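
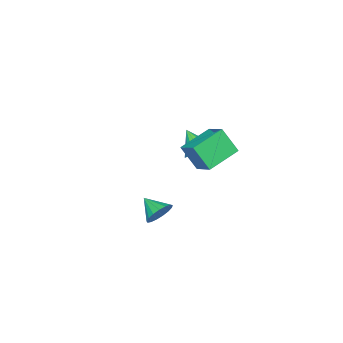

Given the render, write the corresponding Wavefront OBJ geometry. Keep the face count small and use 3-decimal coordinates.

v 3.225 0.736 -0.402
v 3.566 1.002 0.186
v 3.095 -0.256 0.122
v 3.23 1.077 0.244
v 2.892 1.073 0.153
v 2.631 0.992 -0.064
v 2.505 0.853 -0.359
v 2.545 0.687 -0.663
v 2.74 0.532 -0.908
v 3.046 0.424 -1.037
v 3.393 0.387 -1.021
v 3.702 0.431 -0.863
v 3.901 0.544 -0.599
v 3.945 0.702 -0.29
v 3.824 0.867 -0.007
v -2.794 -1.107 1.197
v -2.418 -0.081 1.804
v -2.99 -0.297 -0.051
v -2.614 0.729 0.557
v -1.066 -1.449 0.703
v -0.69 -0.423 1.311
v -1.262 -0.639 -0.544
v -0.886 0.387 0.063
v -2.866 -1.668 -0.632
v -2.393 -1.211 -0.142
v -3.014 -2.612 0.392
v -2.828 -1.069 -0.074
v -3.274 -1.117 -0.183
v -3.591 -1.34 -0.434
v -3.678 -1.668 -0.749
v -3.507 -1.995 -1.026
v -3.132 -2.219 -1.178
v -2.673 -2.268 -1.157
v -2.275 -2.127 -0.969
v -2.065 -1.84 -0.674
v -2.109 -1.499 -0.366
f 2 1 4
f 2 4 3
f 4 1 5
f 4 5 3
f 5 1 6
f 5 6 3
f 6 1 7
f 6 7 3
f 7 1 8
f 7 8 3
f 8 1 9
f 8 9 3
f 9 1 10
f 9 10 3
f 10 1 11
f 10 11 3
f 11 1 12
f 11 12 3
f 12 1 13
f 12 13 3
f 13 1 14
f 13 14 3
f 14 1 15
f 14 15 3
f 15 1 2
f 15 2 3
f 17 19 16
f 20 17 16
f 16 19 18
f 18 20 16
f 17 23 19
f 21 17 20
f 21 23 17
f 19 23 18
f 22 20 18
f 18 23 22
f 22 21 20
f 23 21 22
f 25 24 27
f 25 27 26
f 27 24 28
f 27 28 26
f 28 24 29
f 28 29 26
f 29 24 30
f 29 30 26
f 30 24 31
f 30 31 26
f 31 24 32
f 31 32 26
f 32 24 33
f 32 33 26
f 33 24 34
f 33 34 26
f 34 24 35
f 34 35 26
f 35 24 36
f 35 36 26
f 36 24 25
f 36 25 26



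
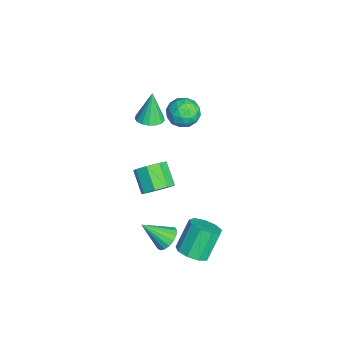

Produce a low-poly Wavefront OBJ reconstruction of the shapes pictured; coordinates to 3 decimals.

v 1.053 -1.369 -0.786
v 1.54 -2.155 -0.526
v 0.374 -2.556 0.445
v -0.113 -1.771 0.186
v 1.694 -1.575 -0.101
v 0.528 -1.977 0.87
v 1.473 -0.875 -0.077
v 0.306 -1.277 0.894
v 1.006 -0.464 -0.468
v -0.161 -0.866 0.503
v 0.566 -0.584 -1.045
v -0.6 -0.985 -0.074
v 0.412 -1.163 -1.47
v -0.754 -1.565 -0.499
v 0.634 -1.863 -1.494
v -0.533 -2.265 -0.523
v 1.101 -2.274 -1.103
v -0.066 -2.676 -0.132
v 3.755 -1.036 -2.357
v 4.544 -1.198 -2.439
v 3.605 -2.384 -1.143
v 4.532 -0.938 -2.152
v 4.342 -0.7 -1.912
v 4.017 -0.54 -1.773
v 3.633 -0.493 -1.769
v 3.276 -0.57 -1.899
v 3.029 -0.755 -2.134
v 2.948 -1.003 -2.42
v 3.052 -1.26 -2.692
v 3.317 -1.465 -2.887
v 3.682 -1.572 -2.96
v 4.064 -1.556 -2.896
v 4.375 -1.421 -2.708
v -1.623 -1.697 2.987
v -0.881 -1.377 3.121
v -2.037 -1.523 4.853
v -1.105 -1.064 3.043
v -1.448 -0.897 2.951
v -1.831 -0.912 2.868
v -2.166 -1.108 2.812
v -2.378 -1.438 2.795
v -2.416 -1.828 2.823
v -2.273 -2.187 2.888
v -1.981 -2.435 2.976
v -1.607 -2.513 3.066
v -1.237 -2.404 3.138
v -0.955 -2.133 3.175
v -0.827 -1.762 3.169
v 3.834 0.326 -3.724
v 4.708 0.614 -3.419
v 3.901 1.382 -1.831
v 3.026 1.094 -2.136
v 4.43 1.088 -3.79
v 3.623 1.857 -2.202
v 3.872 1.206 -4.13
v 3.065 1.974 -2.542
v 3.297 0.912 -4.28
v 2.49 1.68 -2.692
v 2.972 0.343 -4.17
v 2.165 1.112 -2.582
v 3.051 -0.233 -3.851
v 2.244 0.536 -2.263
v 3.496 -0.548 -3.473
v 2.689 0.22 -1.885
v 4.098 -0.454 -3.212
v 3.291 0.314 -1.624
v 4.577 0.004 -3.191
v 3.77 0.773 -1.603
v -4.099 0.876 1.182
v -3.491 1.149 1.982
v -3.429 -0.669 1.198
v -2.821 -0.396 1.998
v -3.849 -0.49 2.133
v -4.263 0.464 2.123
v -2.657 0.016 1.057
v -3.071 0.97 1.047
v -2.6 0.616 1.905
v -3.337 0.304 2.57
v -3.583 0.176 0.61
v -4.32 -0.136 1.275
v -3.854 1.148 1.581
v -3.066 -0.668 1.599
v -3.67 -0.723 1.679
v -3.313 -0.563 2.149
v -4.308 0.746 1.664
v -3.951 0.906 2.134
v -4.161 -0.057 2.223
v -2.969 -0.426 1.046
v -2.612 -0.266 1.516
v -3.607 1.043 1.031
v -3.25 1.203 1.501
v -2.759 0.537 0.957
v -2.973 0.995 2.005
v -2.579 0.087 2.015
v -2.482 0.329 1.461
v -2.726 0.891 1.456
v -3.406 0.811 2.397
v -3.012 -0.097 2.406
v -3.616 -0.152 2.486
v -3.86 0.409 2.48
v -2.882 0.499 2.351
v -3.908 0.577 0.774
v -3.514 -0.331 0.783
v -3.06 0.071 0.7
v -3.304 0.632 0.694
v -4.341 0.393 1.165
v -3.947 -0.515 1.175
v -4.194 -0.411 1.724
v -4.438 0.151 1.719
v -4.038 -0.019 0.829
f 2 1 5
f 2 5 3
f 3 5 6
f 3 6 4
f 5 1 7
f 5 7 6
f 6 7 8
f 6 8 4
f 7 1 9
f 7 9 8
f 8 9 10
f 8 10 4
f 9 1 11
f 9 11 10
f 10 11 12
f 10 12 4
f 11 1 13
f 11 13 12
f 12 13 14
f 12 14 4
f 13 1 15
f 13 15 14
f 14 15 16
f 14 16 4
f 15 1 17
f 15 17 16
f 16 17 18
f 16 18 4
f 17 1 2
f 17 2 18
f 18 2 3
f 18 3 4
f 20 19 22
f 20 22 21
f 22 19 23
f 22 23 21
f 23 19 24
f 23 24 21
f 24 19 25
f 24 25 21
f 25 19 26
f 25 26 21
f 26 19 27
f 26 27 21
f 27 19 28
f 27 28 21
f 28 19 29
f 28 29 21
f 29 19 30
f 29 30 21
f 30 19 31
f 30 31 21
f 31 19 32
f 31 32 21
f 32 19 33
f 32 33 21
f 33 19 20
f 33 20 21
f 35 34 37
f 35 37 36
f 37 34 38
f 37 38 36
f 38 34 39
f 38 39 36
f 39 34 40
f 39 40 36
f 40 34 41
f 40 41 36
f 41 34 42
f 41 42 36
f 42 34 43
f 42 43 36
f 43 34 44
f 43 44 36
f 44 34 45
f 44 45 36
f 45 34 46
f 45 46 36
f 46 34 47
f 46 47 36
f 47 34 48
f 47 48 36
f 48 34 35
f 48 35 36
f 50 49 53
f 50 53 51
f 51 53 54
f 51 54 52
f 53 49 55
f 53 55 54
f 54 55 56
f 54 56 52
f 55 49 57
f 55 57 56
f 56 57 58
f 56 58 52
f 57 49 59
f 57 59 58
f 58 59 60
f 58 60 52
f 59 49 61
f 59 61 60
f 60 61 62
f 60 62 52
f 61 49 63
f 61 63 62
f 62 63 64
f 62 64 52
f 63 49 65
f 63 65 64
f 64 65 66
f 64 66 52
f 65 49 67
f 65 67 66
f 66 67 68
f 66 68 52
f 67 49 50
f 67 50 68
f 68 50 51
f 68 51 52
f 69 106 85
f 106 80 109
f 85 109 74
f 106 109 85
f 69 85 81
f 85 74 86
f 81 86 70
f 85 86 81
f 69 81 90
f 81 70 91
f 90 91 76
f 81 91 90
f 69 90 102
f 90 76 105
f 102 105 79
f 90 105 102
f 69 102 106
f 102 79 110
f 106 110 80
f 102 110 106
f 70 86 97
f 86 74 100
f 97 100 78
f 86 100 97
f 74 109 87
f 109 80 108
f 87 108 73
f 109 108 87
f 80 110 107
f 110 79 103
f 107 103 71
f 110 103 107
f 79 105 104
f 105 76 92
f 104 92 75
f 105 92 104
f 76 91 96
f 91 70 93
f 96 93 77
f 91 93 96
f 72 98 84
f 98 78 99
f 84 99 73
f 98 99 84
f 72 84 82
f 84 73 83
f 82 83 71
f 84 83 82
f 72 82 89
f 82 71 88
f 89 88 75
f 82 88 89
f 72 89 94
f 89 75 95
f 94 95 77
f 89 95 94
f 72 94 98
f 94 77 101
f 98 101 78
f 94 101 98
f 73 99 87
f 99 78 100
f 87 100 74
f 99 100 87
f 71 83 107
f 83 73 108
f 107 108 80
f 83 108 107
f 75 88 104
f 88 71 103
f 104 103 79
f 88 103 104
f 77 95 96
f 95 75 92
f 96 92 76
f 95 92 96
f 78 101 97
f 101 77 93
f 97 93 70
f 101 93 97



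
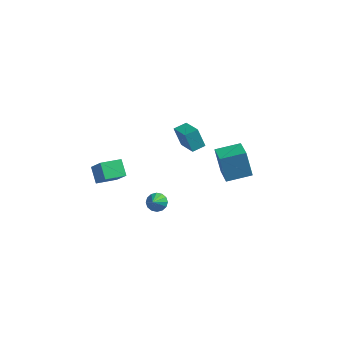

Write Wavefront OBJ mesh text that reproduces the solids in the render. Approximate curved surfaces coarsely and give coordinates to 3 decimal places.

v 2.804 2.075 -1.507
v 2.28 2.451 0.023
v 2.067 3.353 -2.073
v 1.543 3.729 -0.543
v 4.077 2.911 -1.277
v 3.553 3.287 0.253
v 3.34 4.189 -1.843
v 2.816 4.565 -0.313
v 1.412 0.393 2.412
v 0.9 0.586 3.513
v 0.41 1.359 1.777
v -0.103 1.552 2.878
v 1.923 1.008 2.542
v 1.41 1.201 3.643
v 0.92 1.974 1.907
v 0.408 2.167 3.008
v 0.502 -2.73 0.562
v 1.064 -2.561 0.621
v 0.738 -3.99 1.938
v 0.908 -2.382 0.812
v 0.642 -2.296 0.936
v 0.339 -2.326 0.96
v 0.08 -2.465 0.878
v -0.066 -2.674 0.711
v -0.06 -2.899 0.504
v 0.096 -3.078 0.313
v 0.362 -3.164 0.189
v 0.665 -3.134 0.164
v 0.924 -2.995 0.247
v 1.07 -2.786 0.414
v -1.663 -4.555 3.664
v -2.192 -3.896 4.287
v -2.348 -4.21 2.716
v -2.877 -3.55 3.339
v -0.843 -3.65 3.401
v -1.372 -2.99 4.024
v -1.528 -3.304 2.453
v -2.057 -2.645 3.076
f 2 4 1
f 5 2 1
f 1 4 3
f 3 5 1
f 2 8 4
f 6 2 5
f 6 8 2
f 4 8 3
f 7 5 3
f 3 8 7
f 7 6 5
f 8 6 7
f 10 12 9
f 13 10 9
f 9 12 11
f 11 13 9
f 10 16 12
f 14 10 13
f 14 16 10
f 12 16 11
f 15 13 11
f 11 16 15
f 15 14 13
f 16 14 15
f 18 17 20
f 18 20 19
f 20 17 21
f 20 21 19
f 21 17 22
f 21 22 19
f 22 17 23
f 22 23 19
f 23 17 24
f 23 24 19
f 24 17 25
f 24 25 19
f 25 17 26
f 25 26 19
f 26 17 27
f 26 27 19
f 27 17 28
f 27 28 19
f 28 17 29
f 28 29 19
f 29 17 30
f 29 30 19
f 30 17 18
f 30 18 19
f 32 34 31
f 35 32 31
f 31 34 33
f 33 35 31
f 32 38 34
f 36 32 35
f 36 38 32
f 34 38 33
f 37 35 33
f 33 38 37
f 37 36 35
f 38 36 37



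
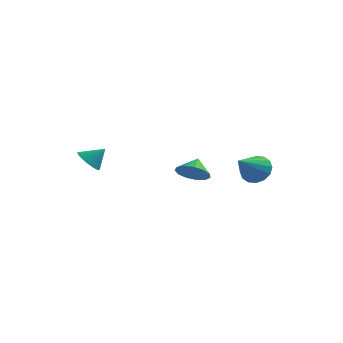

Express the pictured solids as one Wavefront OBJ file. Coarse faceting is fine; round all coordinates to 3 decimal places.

v -2.983 -2.728 0.252
v -2.389 -2.94 -0.224
v -2.217 -2.372 1.048
v -2.434 -2.648 -0.311
v -2.562 -2.368 -0.312
v -2.755 -2.143 -0.228
v -2.982 -2.006 -0.07
v -3.209 -1.98 0.136
v -3.402 -2.067 0.36
v -3.531 -2.255 0.568
v -3.576 -2.515 0.727
v -3.531 -2.807 0.814
v -3.403 -3.087 0.816
v -3.21 -3.313 0.731
v -2.983 -3.449 0.574
v -2.756 -3.475 0.367
v -2.563 -3.388 0.143
v -2.434 -3.2 -0.064
v 3.953 4.094 -2.111
v 4.852 3.966 -1.8
v 3.347 2.566 -0.989
v 4.648 4.284 -1.477
v 4.258 4.551 -1.324
v 3.786 4.696 -1.382
v 3.359 4.679 -1.635
v 3.09 4.505 -2.016
v 3.053 4.221 -2.422
v 3.257 3.903 -2.745
v 3.647 3.637 -2.898
v 4.119 3.492 -2.84
v 4.547 3.509 -2.587
v 4.815 3.682 -2.206
v 2.532 -3.251 0.211
v 3.043 -2.77 -0.369
v 2.588 -2.469 0.909
v 2.555 -2.647 -0.469
v 2.06 -2.715 -0.353
v 1.716 -2.954 -0.058
v 1.63 -3.287 0.323
v 1.831 -3.609 0.668
v 2.255 -3.817 0.868
v 2.767 -3.846 0.859
v 3.204 -3.686 0.645
v 3.428 -3.388 0.293
v 3.368 -3.046 -0.085
f 2 1 4
f 2 4 3
f 4 1 5
f 4 5 3
f 5 1 6
f 5 6 3
f 6 1 7
f 6 7 3
f 7 1 8
f 7 8 3
f 8 1 9
f 8 9 3
f 9 1 10
f 9 10 3
f 10 1 11
f 10 11 3
f 11 1 12
f 11 12 3
f 12 1 13
f 12 13 3
f 13 1 14
f 13 14 3
f 14 1 15
f 14 15 3
f 15 1 16
f 15 16 3
f 16 1 17
f 16 17 3
f 17 1 18
f 17 18 3
f 18 1 2
f 18 2 3
f 20 19 22
f 20 22 21
f 22 19 23
f 22 23 21
f 23 19 24
f 23 24 21
f 24 19 25
f 24 25 21
f 25 19 26
f 25 26 21
f 26 19 27
f 26 27 21
f 27 19 28
f 27 28 21
f 28 19 29
f 28 29 21
f 29 19 30
f 29 30 21
f 30 19 31
f 30 31 21
f 31 19 32
f 31 32 21
f 32 19 20
f 32 20 21
f 34 33 36
f 34 36 35
f 36 33 37
f 36 37 35
f 37 33 38
f 37 38 35
f 38 33 39
f 38 39 35
f 39 33 40
f 39 40 35
f 40 33 41
f 40 41 35
f 41 33 42
f 41 42 35
f 42 33 43
f 42 43 35
f 43 33 44
f 43 44 35
f 44 33 45
f 44 45 35
f 45 33 34
f 45 34 35



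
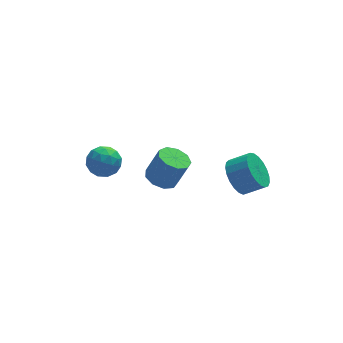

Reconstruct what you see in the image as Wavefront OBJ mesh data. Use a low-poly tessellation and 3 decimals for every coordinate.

v -3.204 2.89 -0.091
v -2.73 2.651 -0.95
v -4.57 2.189 -0.65
v -4.096 1.95 -1.509
v -3.84 1.492 -0.646
v -2.996 1.925 -0.301
v -4.304 2.915 -1.299
v -3.46 3.348 -0.954
v -3.41 2.667 -1.696
v -3.123 1.787 -1.293
v -4.177 3.053 -0.307
v -3.89 2.173 0.096
v -2.848 2.832 -0.472
v -4.452 2.008 -1.128
v -4.302 1.738 -0.622
v -4.023 1.598 -1.126
v -3.004 2.405 -0.09
v -2.725 2.265 -0.595
v -3.377 1.583 -0.416
v -4.575 2.575 -1.005
v -4.296 2.435 -1.51
v -3.277 3.242 -0.474
v -2.998 3.102 -0.978
v -3.923 3.257 -1.184
v -2.968 2.701 -1.415
v -3.771 2.289 -1.743
v -3.893 2.856 -1.62
v -3.397 3.111 -1.417
v -2.8 2.184 -1.178
v -3.602 1.771 -1.506
v -3.452 1.502 -0.999
v -2.956 1.757 -0.797
v -3.199 2.193 -1.617
v -3.698 3.069 -0.094
v -4.5 2.656 -0.422
v -4.344 3.083 -0.803
v -3.848 3.338 -0.601
v -3.529 2.551 0.143
v -4.332 2.139 -0.185
v -3.903 1.729 -0.183
v -3.407 1.984 0.02
v -4.101 2.647 0.017
v 1.749 -3.735 2.279
v 2.275 -3.971 1.378
v 3.258 -4.302 2.04
v 2.731 -4.065 2.941
v 2.38 -3.543 1.437
v 3.363 -3.873 2.098
v 2.375 -3.147 1.641
v 3.358 -3.478 2.303
v 2.263 -2.854 1.956
v 3.246 -3.185 2.617
v 2.061 -2.712 2.327
v 3.044 -3.043 2.988
v 1.805 -2.748 2.689
v 2.788 -3.079 3.35
v 1.54 -2.954 2.98
v 2.523 -3.285 3.642
v 1.31 -3.295 3.151
v 2.293 -3.626 3.812
v 1.157 -3.712 3.17
v 2.14 -4.043 3.832
v 1.105 -4.133 3.036
v 2.088 -4.464 3.697
v 1.165 -4.485 2.771
v 2.148 -4.816 3.432
v 1.326 -4.707 2.421
v 2.309 -5.038 3.082
v 1.56 -4.762 2.046
v 2.543 -5.092 2.707
v 1.826 -4.638 1.712
v 2.809 -4.969 2.373
v 2.079 -4.359 1.476
v 3.062 -4.689 2.137
v -1.494 -1.364 0.795
v -0.736 -0.98 0.499
v -0.067 -1.091 2.069
v -0.826 -1.476 2.365
v -1.128 -0.548 0.697
v -0.459 -0.659 2.267
v -1.691 -0.498 0.94
v -1.022 -0.609 2.51
v -2.162 -0.854 1.116
v -1.493 -0.965 2.686
v -2.321 -1.448 1.141
v -1.652 -1.559 2.711
v -2.093 -2.003 1.005
v -1.424 -2.114 2.575
v -1.585 -2.26 0.77
v -0.916 -2.371 2.34
v -1.034 -2.097 0.547
v -0.365 -2.208 2.117
v -0.699 -1.592 0.44
v -0.03 -1.703 2.01
f 1 38 17
f 38 12 41
f 17 41 6
f 38 41 17
f 1 17 13
f 17 6 18
f 13 18 2
f 17 18 13
f 1 13 22
f 13 2 23
f 22 23 8
f 13 23 22
f 1 22 34
f 22 8 37
f 34 37 11
f 22 37 34
f 1 34 38
f 34 11 42
f 38 42 12
f 34 42 38
f 2 18 29
f 18 6 32
f 29 32 10
f 18 32 29
f 6 41 19
f 41 12 40
f 19 40 5
f 41 40 19
f 12 42 39
f 42 11 35
f 39 35 3
f 42 35 39
f 11 37 36
f 37 8 24
f 36 24 7
f 37 24 36
f 8 23 28
f 23 2 25
f 28 25 9
f 23 25 28
f 4 30 16
f 30 10 31
f 16 31 5
f 30 31 16
f 4 16 14
f 16 5 15
f 14 15 3
f 16 15 14
f 4 14 21
f 14 3 20
f 21 20 7
f 14 20 21
f 4 21 26
f 21 7 27
f 26 27 9
f 21 27 26
f 4 26 30
f 26 9 33
f 30 33 10
f 26 33 30
f 5 31 19
f 31 10 32
f 19 32 6
f 31 32 19
f 3 15 39
f 15 5 40
f 39 40 12
f 15 40 39
f 7 20 36
f 20 3 35
f 36 35 11
f 20 35 36
f 9 27 28
f 27 7 24
f 28 24 8
f 27 24 28
f 10 33 29
f 33 9 25
f 29 25 2
f 33 25 29
f 44 43 47
f 44 47 45
f 45 47 48
f 45 48 46
f 47 43 49
f 47 49 48
f 48 49 50
f 48 50 46
f 49 43 51
f 49 51 50
f 50 51 52
f 50 52 46
f 51 43 53
f 51 53 52
f 52 53 54
f 52 54 46
f 53 43 55
f 53 55 54
f 54 55 56
f 54 56 46
f 55 43 57
f 55 57 56
f 56 57 58
f 56 58 46
f 57 43 59
f 57 59 58
f 58 59 60
f 58 60 46
f 59 43 61
f 59 61 60
f 60 61 62
f 60 62 46
f 61 43 63
f 61 63 62
f 62 63 64
f 62 64 46
f 63 43 65
f 63 65 64
f 64 65 66
f 64 66 46
f 65 43 67
f 65 67 66
f 66 67 68
f 66 68 46
f 67 43 69
f 67 69 68
f 68 69 70
f 68 70 46
f 69 43 71
f 69 71 70
f 70 71 72
f 70 72 46
f 71 43 73
f 71 73 72
f 72 73 74
f 72 74 46
f 73 43 44
f 73 44 74
f 74 44 45
f 74 45 46
f 76 75 79
f 76 79 77
f 77 79 80
f 77 80 78
f 79 75 81
f 79 81 80
f 80 81 82
f 80 82 78
f 81 75 83
f 81 83 82
f 82 83 84
f 82 84 78
f 83 75 85
f 83 85 84
f 84 85 86
f 84 86 78
f 85 75 87
f 85 87 86
f 86 87 88
f 86 88 78
f 87 75 89
f 87 89 88
f 88 89 90
f 88 90 78
f 89 75 91
f 89 91 90
f 90 91 92
f 90 92 78
f 91 75 93
f 91 93 92
f 92 93 94
f 92 94 78
f 93 75 76
f 93 76 94
f 94 76 77
f 94 77 78



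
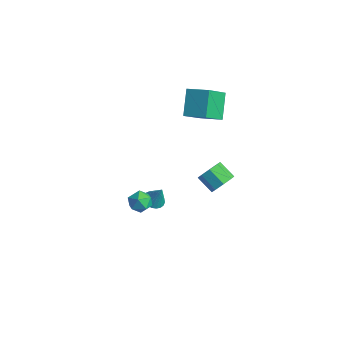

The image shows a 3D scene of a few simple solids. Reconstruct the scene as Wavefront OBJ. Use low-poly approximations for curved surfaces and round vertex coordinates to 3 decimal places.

v -0.097 2.433 2.304
v -0.953 3.358 3.589
v -0.426 3.923 1.011
v -1.282 4.848 2.296
v 1.122 3.032 2.684
v 0.266 3.957 3.969
v 0.793 4.522 1.391
v -0.063 5.447 2.676
v -0.368 0.529 -4.437
v 0.241 0.52 -4.691
v 0.148 0.711 -3.203
v 0.177 0.787 -4.704
v 0.019 1.009 -4.67
v -0.205 1.148 -4.597
v -0.459 1.18 -4.495
v -0.696 1.099 -4.384
v -0.877 0.92 -4.282
v -0.97 0.673 -4.206
v -0.959 0.401 -4.171
v -0.846 0.151 -4.181
v -0.65 -0.033 -4.236
v -0.406 -0.121 -4.325
v -0.155 -0.096 -4.434
v 0.059 0.037 -4.543
v 0.199 0.255 -4.634
v 2.336 -2.921 0.366
v 2.778 -2.733 -0.22
v 3.302 -3.407 0.94
v 3.744 -3.219 0.354
v 3.456 -2.679 0.799
v 2.858 -2.378 0.444
v 3.222 -3.762 0.276
v 2.624 -3.461 -0.079
v 3.325 -3.253 -0.275
v 3.47 -2.584 0.048
v 2.61 -3.556 0.672
v 2.755 -2.887 0.995
v 1.729 3.844 -3.432
v 2.124 4.117 -2.768
v 1.107 3.929 -2.084
v 0.711 3.656 -2.748
v 1.831 4.577 -3.078
v 0.814 4.389 -2.395
v 1.477 4.607 -3.596
v 0.46 4.419 -2.912
v 1.271 4.19 -4.017
v 0.254 4.002 -3.334
v 1.333 3.571 -4.096
v 0.316 3.383 -3.412
v 1.626 3.111 -3.785
v 0.609 2.923 -3.102
v 1.98 3.081 -3.268
v 0.963 2.893 -2.584
v 2.186 3.498 -2.846
v 1.169 3.31 -2.163
f 2 4 1
f 5 2 1
f 1 4 3
f 3 5 1
f 2 8 4
f 6 2 5
f 6 8 2
f 4 8 3
f 7 5 3
f 3 8 7
f 7 6 5
f 8 6 7
f 10 9 12
f 10 12 11
f 12 9 13
f 12 13 11
f 13 9 14
f 13 14 11
f 14 9 15
f 14 15 11
f 15 9 16
f 15 16 11
f 16 9 17
f 16 17 11
f 17 9 18
f 17 18 11
f 18 9 19
f 18 19 11
f 19 9 20
f 19 20 11
f 20 9 21
f 20 21 11
f 21 9 22
f 21 22 11
f 22 9 23
f 22 23 11
f 23 9 24
f 23 24 11
f 24 9 25
f 24 25 11
f 25 9 10
f 25 10 11
f 26 37 31
f 26 31 27
f 26 27 33
f 26 33 36
f 26 36 37
f 27 31 35
f 31 37 30
f 37 36 28
f 36 33 32
f 33 27 34
f 29 35 30
f 29 30 28
f 29 28 32
f 29 32 34
f 29 34 35
f 30 35 31
f 28 30 37
f 32 28 36
f 34 32 33
f 35 34 27
f 39 38 42
f 39 42 40
f 40 42 43
f 40 43 41
f 42 38 44
f 42 44 43
f 43 44 45
f 43 45 41
f 44 38 46
f 44 46 45
f 45 46 47
f 45 47 41
f 46 38 48
f 46 48 47
f 47 48 49
f 47 49 41
f 48 38 50
f 48 50 49
f 49 50 51
f 49 51 41
f 50 38 52
f 50 52 51
f 51 52 53
f 51 53 41
f 52 38 54
f 52 54 53
f 53 54 55
f 53 55 41
f 54 38 39
f 54 39 55
f 55 39 40
f 55 40 41



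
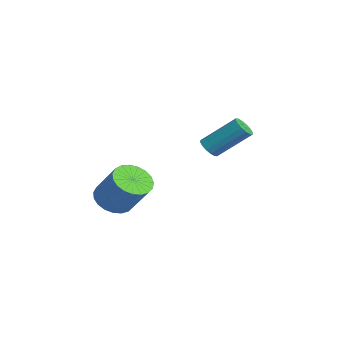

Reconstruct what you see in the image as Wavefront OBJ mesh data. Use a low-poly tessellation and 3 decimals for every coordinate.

v -1.218 1.702 -1.826
v -0.937 2.022 -2.277
v -0.381 3.578 -0.825
v -0.662 3.258 -0.374
v -1.24 2.128 -2.275
v -0.684 3.685 -0.823
v -1.537 2.121 -2.153
v -0.981 3.677 -0.701
v -1.748 2.001 -1.943
v -1.192 3.557 -0.492
v -1.818 1.801 -1.702
v -1.261 3.357 -0.251
v -1.726 1.574 -1.494
v -1.17 3.131 -0.043
v -1.499 1.382 -1.375
v -0.943 2.938 0.077
v -1.196 1.275 -1.377
v -0.64 2.832 0.075
v -0.899 1.283 -1.499
v -0.343 2.839 -0.047
v -0.688 1.403 -1.708
v -0.132 2.959 -0.257
v -0.619 1.603 -1.949
v -0.062 3.159 -0.498
v -0.71 1.829 -2.157
v -0.154 3.386 -0.706
v -0.459 -3.068 -4.311
v 0.391 -3.3 -4.864
v 1.608 -2.664 -3.262
v 0.759 -2.432 -2.709
v 0.321 -2.888 -4.975
v 1.539 -2.252 -3.373
v 0.117 -2.507 -4.971
v 1.334 -1.871 -3.369
v -0.187 -2.223 -4.853
v 1.03 -1.587 -3.251
v -0.538 -2.085 -4.641
v 0.679 -1.449 -3.039
v -0.875 -2.117 -4.372
v 0.342 -1.481 -2.77
v -1.14 -2.314 -4.093
v 0.077 -1.677 -2.491
v -1.288 -2.64 -3.851
v -0.07 -2.004 -2.249
v -1.292 -3.041 -3.688
v -0.074 -2.405 -2.087
v -1.151 -3.447 -3.634
v 0.066 -2.811 -2.032
v -0.892 -3.787 -3.696
v 0.326 -3.151 -2.095
v -0.557 -4.003 -3.865
v 0.66 -3.366 -2.263
v -0.205 -4.057 -4.111
v 1.012 -3.421 -2.509
v 0.103 -3.94 -4.391
v 1.32 -3.304 -2.789
v 0.313 -3.672 -4.658
v 1.531 -3.036 -3.056
f 2 1 5
f 2 5 3
f 3 5 6
f 3 6 4
f 5 1 7
f 5 7 6
f 6 7 8
f 6 8 4
f 7 1 9
f 7 9 8
f 8 9 10
f 8 10 4
f 9 1 11
f 9 11 10
f 10 11 12
f 10 12 4
f 11 1 13
f 11 13 12
f 12 13 14
f 12 14 4
f 13 1 15
f 13 15 14
f 14 15 16
f 14 16 4
f 15 1 17
f 15 17 16
f 16 17 18
f 16 18 4
f 17 1 19
f 17 19 18
f 18 19 20
f 18 20 4
f 19 1 21
f 19 21 20
f 20 21 22
f 20 22 4
f 21 1 23
f 21 23 22
f 22 23 24
f 22 24 4
f 23 1 25
f 23 25 24
f 24 25 26
f 24 26 4
f 25 1 2
f 25 2 26
f 26 2 3
f 26 3 4
f 28 27 31
f 28 31 29
f 29 31 32
f 29 32 30
f 31 27 33
f 31 33 32
f 32 33 34
f 32 34 30
f 33 27 35
f 33 35 34
f 34 35 36
f 34 36 30
f 35 27 37
f 35 37 36
f 36 37 38
f 36 38 30
f 37 27 39
f 37 39 38
f 38 39 40
f 38 40 30
f 39 27 41
f 39 41 40
f 40 41 42
f 40 42 30
f 41 27 43
f 41 43 42
f 42 43 44
f 42 44 30
f 43 27 45
f 43 45 44
f 44 45 46
f 44 46 30
f 45 27 47
f 45 47 46
f 46 47 48
f 46 48 30
f 47 27 49
f 47 49 48
f 48 49 50
f 48 50 30
f 49 27 51
f 49 51 50
f 50 51 52
f 50 52 30
f 51 27 53
f 51 53 52
f 52 53 54
f 52 54 30
f 53 27 55
f 53 55 54
f 54 55 56
f 54 56 30
f 55 27 57
f 55 57 56
f 56 57 58
f 56 58 30
f 57 27 28
f 57 28 58
f 58 28 29
f 58 29 30



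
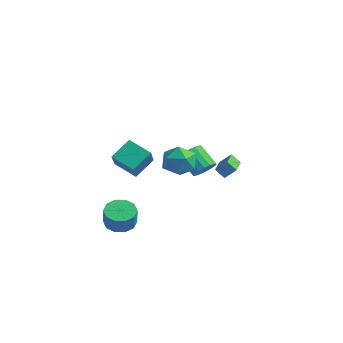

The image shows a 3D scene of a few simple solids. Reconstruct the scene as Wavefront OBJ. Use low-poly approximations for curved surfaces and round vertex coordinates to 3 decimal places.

v -3.365 -0.582 -2.396
v -4.739 -1.069 -1.713
v -3.34 0.705 -1.429
v -4.715 0.219 -0.746
v -2.365 -1.579 -1.094
v -3.74 -2.065 -0.411
v -2.341 -0.291 -0.127
v -3.715 -0.778 0.556
v 2.741 -0.619 0.597
v 3.19 -0.321 1.147
v 2.028 -0.423 2.152
v 1.579 -0.721 1.603
v 3.032 -0.026 0.993
v 1.869 -0.128 1.998
v 2.806 0.133 0.749
v 1.644 0.031 1.754
v 2.566 0.12 0.47
v 1.404 0.018 1.475
v 2.366 -0.063 0.22
v 1.204 -0.164 1.225
v 2.252 -0.373 0.056
v 1.089 -0.474 1.061
v 2.25 -0.739 0.017
v 1.087 -0.841 1.022
v 2.36 -1.078 0.111
v 1.198 -1.18 1.116
v 2.558 -1.312 0.316
v 1.396 -1.413 1.321
v 2.798 -1.387 0.585
v 1.635 -1.489 1.59
v 3.024 -1.286 0.858
v 1.862 -1.388 1.863
v 3.186 -1.033 1.071
v 2.024 -1.134 2.076
v 3.246 -0.684 1.175
v 2.084 -0.786 2.18
v -0.852 -3.756 -3.921
v 0.015 -3.468 -4.182
v 0.499 -3.816 -2.959
v -0.368 -4.104 -2.699
v -0.263 -3.01 -3.942
v 0.22 -3.358 -2.719
v -0.767 -2.838 -3.693
v -0.283 -3.186 -2.471
v -1.303 -3.016 -3.532
v -0.819 -3.364 -2.31
v -1.666 -3.477 -3.52
v -1.183 -3.825 -2.297
v -1.719 -4.044 -3.661
v -1.235 -4.392 -2.438
v -1.44 -4.502 -3.901
v -0.957 -4.85 -2.678
v -0.937 -4.674 -4.149
v -0.453 -5.022 -2.927
v -0.401 -4.496 -4.31
v 0.083 -4.844 -3.088
v -0.037 -4.035 -4.323
v 0.446 -4.383 -3.1
v 3.63 -2.269 1.998
v 4.529 -2.885 2.078
v 2.711 -3.495 2.882
v 3.61 -4.111 2.962
v 3.541 -3.172 3.517
v 4.109 -2.414 2.97
v 3.131 -3.966 1.99
v 3.699 -3.208 1.443
v 4.221 -3.934 2.073
v 4.474 -3.443 3.016
v 2.766 -2.937 1.944
v 3.019 -2.446 2.887
v 0.876 2.505 -1.834
v 0.386 2.215 -1.258
v -0.345 3.925 -2.156
v -0.834 3.635 -1.58
v 1.314 3.025 -1.2
v 0.825 2.735 -0.624
v 0.094 4.445 -1.522
v -0.396 4.155 -0.946
f 2 4 1
f 5 2 1
f 1 4 3
f 3 5 1
f 2 8 4
f 6 2 5
f 6 8 2
f 4 8 3
f 7 5 3
f 3 8 7
f 7 6 5
f 8 6 7
f 10 9 13
f 10 13 11
f 11 13 14
f 11 14 12
f 13 9 15
f 13 15 14
f 14 15 16
f 14 16 12
f 15 9 17
f 15 17 16
f 16 17 18
f 16 18 12
f 17 9 19
f 17 19 18
f 18 19 20
f 18 20 12
f 19 9 21
f 19 21 20
f 20 21 22
f 20 22 12
f 21 9 23
f 21 23 22
f 22 23 24
f 22 24 12
f 23 9 25
f 23 25 24
f 24 25 26
f 24 26 12
f 25 9 27
f 25 27 26
f 26 27 28
f 26 28 12
f 27 9 29
f 27 29 28
f 28 29 30
f 28 30 12
f 29 9 31
f 29 31 30
f 30 31 32
f 30 32 12
f 31 9 33
f 31 33 32
f 32 33 34
f 32 34 12
f 33 9 35
f 33 35 34
f 34 35 36
f 34 36 12
f 35 9 10
f 35 10 36
f 36 10 11
f 36 11 12
f 38 37 41
f 38 41 39
f 39 41 42
f 39 42 40
f 41 37 43
f 41 43 42
f 42 43 44
f 42 44 40
f 43 37 45
f 43 45 44
f 44 45 46
f 44 46 40
f 45 37 47
f 45 47 46
f 46 47 48
f 46 48 40
f 47 37 49
f 47 49 48
f 48 49 50
f 48 50 40
f 49 37 51
f 49 51 50
f 50 51 52
f 50 52 40
f 51 37 53
f 51 53 52
f 52 53 54
f 52 54 40
f 53 37 55
f 53 55 54
f 54 55 56
f 54 56 40
f 55 37 57
f 55 57 56
f 56 57 58
f 56 58 40
f 57 37 38
f 57 38 58
f 58 38 39
f 58 39 40
f 59 70 64
f 59 64 60
f 59 60 66
f 59 66 69
f 59 69 70
f 60 64 68
f 64 70 63
f 70 69 61
f 69 66 65
f 66 60 67
f 62 68 63
f 62 63 61
f 62 61 65
f 62 65 67
f 62 67 68
f 63 68 64
f 61 63 70
f 65 61 69
f 67 65 66
f 68 67 60
f 72 74 71
f 75 72 71
f 71 74 73
f 73 75 71
f 72 78 74
f 76 72 75
f 76 78 72
f 74 78 73
f 77 75 73
f 73 78 77
f 77 76 75
f 78 76 77



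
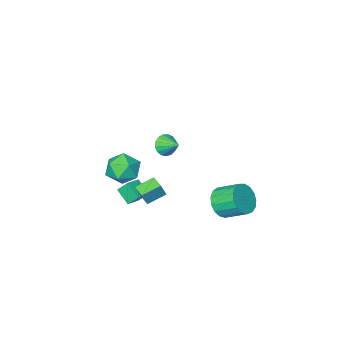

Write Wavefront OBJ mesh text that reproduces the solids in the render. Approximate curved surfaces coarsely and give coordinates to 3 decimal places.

v -0.16 -1.161 -2.601
v 0.25 -1.091 -1.669
v -0.045 -0.297 -2.716
v 0.365 -0.227 -1.785
v 0.955 -1.373 -3.075
v 1.365 -1.303 -2.144
v 1.07 -0.509 -3.191
v 1.48 -0.439 -2.259
v 2.819 0.444 1.353
v 3.543 -0.373 1.288
v 1.957 -0.207 -0.048
v 2.681 -1.024 -0.113
v 1.98 -0.981 0.725
v 2.513 -0.578 1.591
v 2.987 -0.002 -0.351
v 3.52 0.401 0.515
v 3.647 -0.649 0.235
v 3.024 -1.254 0.899
v 2.476 0.674 0.341
v 1.853 0.069 1.005
v 0.517 -3.374 -3.71
v 0.143 -2.849 -2.971
v 0.414 -2.457 -4.413
v 0.04 -1.932 -3.674
v 1.4 -3.088 -3.466
v 1.026 -2.563 -2.727
v 1.297 -2.171 -4.169
v 0.923 -1.646 -3.43
v -3.261 0.52 -4.275
v -2.591 1.192 -4.726
v -3.25 2.391 -3.916
v -3.919 1.72 -3.465
v -2.985 1.186 -5.038
v -3.643 2.386 -4.229
v -3.442 1.028 -5.175
v -4.1 2.228 -4.366
v -3.857 0.754 -5.107
v -4.516 1.954 -4.297
v -4.136 0.426 -4.847
v -4.794 1.626 -4.038
v -4.214 0.12 -4.456
v -4.873 1.319 -3.647
v -4.074 -0.095 -4.024
v -4.732 1.105 -3.215
v -3.747 -0.169 -3.649
v -4.406 1.031 -2.84
v -3.309 -0.085 -3.418
v -3.968 1.115 -2.608
v -2.86 0.138 -3.382
v -3.519 1.338 -2.573
v -2.503 0.448 -3.552
v -3.161 1.648 -2.742
v -2.319 0.775 -3.886
v -2.978 1.975 -3.077
v -2.351 1.043 -4.31
v -3.009 2.243 -3.501
v 1.513 2.014 3.39
v 1.809 1.749 3.979
v 1.367 3.006 3.91
v 2.072 1.878 3.807
v 2.207 2.038 3.539
v 2.183 2.193 3.238
v 2.006 2.306 2.971
v 1.716 2.353 2.8
v 1.379 2.321 2.765
v 1.074 2.22 2.872
v 0.868 2.071 3.099
v 0.811 1.909 3.392
v 0.915 1.771 3.685
v 1.156 1.689 3.91
v 1.478 1.681 4.016
f 2 4 1
f 5 2 1
f 1 4 3
f 3 5 1
f 2 8 4
f 6 2 5
f 6 8 2
f 4 8 3
f 7 5 3
f 3 8 7
f 7 6 5
f 8 6 7
f 9 20 14
f 9 14 10
f 9 10 16
f 9 16 19
f 9 19 20
f 10 14 18
f 14 20 13
f 20 19 11
f 19 16 15
f 16 10 17
f 12 18 13
f 12 13 11
f 12 11 15
f 12 15 17
f 12 17 18
f 13 18 14
f 11 13 20
f 15 11 19
f 17 15 16
f 18 17 10
f 22 24 21
f 25 22 21
f 21 24 23
f 23 25 21
f 22 28 24
f 26 22 25
f 26 28 22
f 24 28 23
f 27 25 23
f 23 28 27
f 27 26 25
f 28 26 27
f 30 29 33
f 30 33 31
f 31 33 34
f 31 34 32
f 33 29 35
f 33 35 34
f 34 35 36
f 34 36 32
f 35 29 37
f 35 37 36
f 36 37 38
f 36 38 32
f 37 29 39
f 37 39 38
f 38 39 40
f 38 40 32
f 39 29 41
f 39 41 40
f 40 41 42
f 40 42 32
f 41 29 43
f 41 43 42
f 42 43 44
f 42 44 32
f 43 29 45
f 43 45 44
f 44 45 46
f 44 46 32
f 45 29 47
f 45 47 46
f 46 47 48
f 46 48 32
f 47 29 49
f 47 49 48
f 48 49 50
f 48 50 32
f 49 29 51
f 49 51 50
f 50 51 52
f 50 52 32
f 51 29 53
f 51 53 52
f 52 53 54
f 52 54 32
f 53 29 55
f 53 55 54
f 54 55 56
f 54 56 32
f 55 29 30
f 55 30 56
f 56 30 31
f 56 31 32
f 58 57 60
f 58 60 59
f 60 57 61
f 60 61 59
f 61 57 62
f 61 62 59
f 62 57 63
f 62 63 59
f 63 57 64
f 63 64 59
f 64 57 65
f 64 65 59
f 65 57 66
f 65 66 59
f 66 57 67
f 66 67 59
f 67 57 68
f 67 68 59
f 68 57 69
f 68 69 59
f 69 57 70
f 69 70 59
f 70 57 71
f 70 71 59
f 71 57 58
f 71 58 59



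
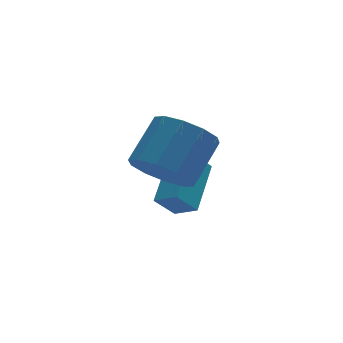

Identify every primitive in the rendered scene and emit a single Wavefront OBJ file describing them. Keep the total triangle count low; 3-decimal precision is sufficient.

v 1.556 -0.79 -1.424
v 1.93 -0.183 -2.222
v 3.079 0.617 -1.073
v 2.704 0.01 -0.276
v 1.425 0.138 -1.94
v 2.574 0.938 -0.792
v 0.97 0.105 -1.462
v 2.119 0.905 -0.313
v 0.739 -0.27 -0.969
v 1.887 0.529 0.179
v 0.819 -0.844 -0.65
v 1.968 -0.044 0.498
v 1.181 -1.397 -0.627
v 2.33 -0.597 0.522
v 1.686 -1.718 -0.908
v 2.835 -0.918 0.24
v 2.141 -1.685 -1.387
v 3.29 -0.885 -0.238
v 2.373 -1.309 -1.879
v 3.521 -0.51 -0.731
v 2.292 -0.736 -2.198
v 3.441 0.064 -1.05
v 3.134 0.216 -4.036
v 2.456 0.228 -3.288
v 2.657 0.879 -4.48
v 1.979 0.892 -3.731
v 4.181 1.588 -3.109
v 3.503 1.601 -2.36
v 3.704 2.252 -3.552
v 3.026 2.264 -2.804
f 2 1 5
f 2 5 3
f 3 5 6
f 3 6 4
f 5 1 7
f 5 7 6
f 6 7 8
f 6 8 4
f 7 1 9
f 7 9 8
f 8 9 10
f 8 10 4
f 9 1 11
f 9 11 10
f 10 11 12
f 10 12 4
f 11 1 13
f 11 13 12
f 12 13 14
f 12 14 4
f 13 1 15
f 13 15 14
f 14 15 16
f 14 16 4
f 15 1 17
f 15 17 16
f 16 17 18
f 16 18 4
f 17 1 19
f 17 19 18
f 18 19 20
f 18 20 4
f 19 1 21
f 19 21 20
f 20 21 22
f 20 22 4
f 21 1 2
f 21 2 22
f 22 2 3
f 22 3 4
f 24 26 23
f 27 24 23
f 23 26 25
f 25 27 23
f 24 30 26
f 28 24 27
f 28 30 24
f 26 30 25
f 29 27 25
f 25 30 29
f 29 28 27
f 30 28 29



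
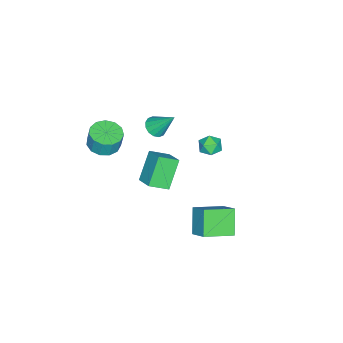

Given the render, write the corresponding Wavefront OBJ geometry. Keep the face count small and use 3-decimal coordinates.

v -2.888 1.219 -1.093
v -2.219 0.879 -0.992
v -3.461 0.181 -0.788
v -2.792 -0.159 -0.687
v -3.018 0.382 -0.208
v -2.663 1.024 -0.397
v -3.017 0.036 -1.383
v -2.662 0.678 -1.572
v -2.299 0.148 -1.172
v -2.299 0.362 -0.446
v -3.381 0.698 -1.334
v -3.381 0.912 -0.608
v -0.747 2.348 -3.745
v -0.189 3.284 -2.914
v 0.296 2.828 -4.985
v 0.854 3.764 -4.154
v 0.526 1.076 -3.166
v 1.084 2.012 -2.335
v 1.569 1.556 -4.406
v 2.127 2.492 -3.575
v -2.351 -2.601 -0.113
v -1.651 -2.695 -0.038
v -2.349 -1.439 1.313
v -1.685 -2.411 -0.269
v -1.897 -2.178 -0.459
v -2.231 -2.059 -0.555
v -2.597 -2.085 -0.534
v -2.897 -2.249 -0.399
v -3.051 -2.508 -0.188
v -3.017 -2.791 0.043
v -2.805 -3.024 0.232
v -2.471 -3.144 0.329
v -2.105 -3.118 0.308
v -1.805 -2.954 0.173
v 0.973 -1.975 -1.593
v -0.288 -1.976 -0.105
v 0.272 -1.083 -2.186
v -0.989 -1.084 -0.698
v 1.669 -1.036 -1.002
v 0.408 -1.037 0.486
v 0.968 -0.144 -1.595
v -0.293 -0.145 -0.107
v 2.595 -3.21 2.851
v 3.215 -2.535 2.691
v 3.265 -2.316 3.809
v 2.645 -2.99 3.969
v 2.742 -2.31 2.668
v 2.792 -2.09 3.786
v 2.223 -2.37 2.703
v 2.273 -2.151 3.821
v 1.822 -2.697 2.785
v 1.872 -2.478 3.903
v 1.666 -3.187 2.888
v 1.716 -2.968 4.006
v 1.805 -3.684 2.98
v 1.855 -3.465 4.097
v 2.196 -4.03 3.03
v 2.245 -3.811 4.148
v 2.712 -4.116 3.024
v 2.762 -3.897 4.141
v 3.192 -3.914 2.963
v 3.242 -3.695 4.08
v 3.482 -3.488 2.866
v 3.532 -3.269 3.984
v 3.491 -2.974 2.765
v 3.541 -2.755 3.883
f 1 12 6
f 1 6 2
f 1 2 8
f 1 8 11
f 1 11 12
f 2 6 10
f 6 12 5
f 12 11 3
f 11 8 7
f 8 2 9
f 4 10 5
f 4 5 3
f 4 3 7
f 4 7 9
f 4 9 10
f 5 10 6
f 3 5 12
f 7 3 11
f 9 7 8
f 10 9 2
f 14 16 13
f 17 14 13
f 13 16 15
f 15 17 13
f 14 20 16
f 18 14 17
f 18 20 14
f 16 20 15
f 19 17 15
f 15 20 19
f 19 18 17
f 20 18 19
f 22 21 24
f 22 24 23
f 24 21 25
f 24 25 23
f 25 21 26
f 25 26 23
f 26 21 27
f 26 27 23
f 27 21 28
f 27 28 23
f 28 21 29
f 28 29 23
f 29 21 30
f 29 30 23
f 30 21 31
f 30 31 23
f 31 21 32
f 31 32 23
f 32 21 33
f 32 33 23
f 33 21 34
f 33 34 23
f 34 21 22
f 34 22 23
f 36 38 35
f 39 36 35
f 35 38 37
f 37 39 35
f 36 42 38
f 40 36 39
f 40 42 36
f 38 42 37
f 41 39 37
f 37 42 41
f 41 40 39
f 42 40 41
f 44 43 47
f 44 47 45
f 45 47 48
f 45 48 46
f 47 43 49
f 47 49 48
f 48 49 50
f 48 50 46
f 49 43 51
f 49 51 50
f 50 51 52
f 50 52 46
f 51 43 53
f 51 53 52
f 52 53 54
f 52 54 46
f 53 43 55
f 53 55 54
f 54 55 56
f 54 56 46
f 55 43 57
f 55 57 56
f 56 57 58
f 56 58 46
f 57 43 59
f 57 59 58
f 58 59 60
f 58 60 46
f 59 43 61
f 59 61 60
f 60 61 62
f 60 62 46
f 61 43 63
f 61 63 62
f 62 63 64
f 62 64 46
f 63 43 65
f 63 65 64
f 64 65 66
f 64 66 46
f 65 43 44
f 65 44 66
f 66 44 45
f 66 45 46



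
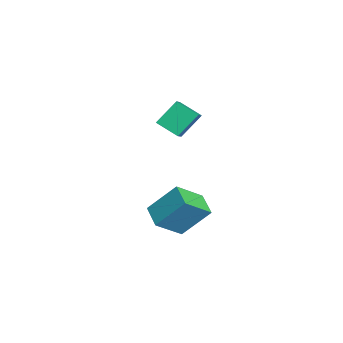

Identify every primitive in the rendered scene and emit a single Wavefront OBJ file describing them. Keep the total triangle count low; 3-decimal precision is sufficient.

v -2.835 -2.077 3.552
v -3.142 -1.235 4.48
v -3.724 -1.8 3.006
v -4.031 -0.958 3.933
v -2.289 -1.322 3.047
v -2.596 -0.48 3.974
v -3.178 -1.045 2.5
v -3.485 -0.203 3.428
v -2.51 -1.468 -1.617
v -2.047 -2.555 -0.709
v -2.31 -0.356 -0.387
v -1.847 -1.444 0.521
v -1.473 -1.296 -1.941
v -1.01 -2.384 -1.033
v -1.273 -0.185 -0.711
v -0.81 -1.272 0.197
f 2 4 1
f 5 2 1
f 1 4 3
f 3 5 1
f 2 8 4
f 6 2 5
f 6 8 2
f 4 8 3
f 7 5 3
f 3 8 7
f 7 6 5
f 8 6 7
f 10 12 9
f 13 10 9
f 9 12 11
f 11 13 9
f 10 16 12
f 14 10 13
f 14 16 10
f 12 16 11
f 15 13 11
f 11 16 15
f 15 14 13
f 16 14 15



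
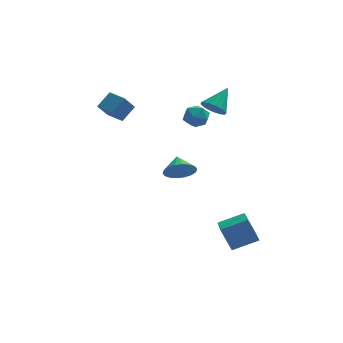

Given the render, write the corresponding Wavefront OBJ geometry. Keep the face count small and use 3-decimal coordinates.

v 2.576 1.407 2.967
v 3.2 0.905 2.965
v 3.424 2.453 4.053
v 3.274 1.145 2.675
v 3.188 1.445 2.453
v 2.963 1.736 2.348
v 2.649 1.951 2.386
v 2.318 2.042 2.556
v 2.047 1.988 2.82
v 1.896 1.8 3.118
v 1.902 1.522 3.382
v 2.062 1.218 3.55
v 2.34 0.957 3.585
v 2.672 0.799 3.478
v 2.982 0.78 3.254
v 1.673 0.735 3.524
v 2.339 0.397 3.137
v 0.861 -0.177 2.923
v 1.527 -0.515 2.536
v 1.438 -0.597 3.368
v 1.94 -0.033 3.74
v 1.26 0.253 2.32
v 1.762 0.817 2.692
v 2.084 0.099 2.393
v 2.194 -0.426 3.041
v 1.006 0.646 3.019
v 1.116 0.121 3.667
v -2.439 2.385 1.516
v -3.007 1.753 2.526
v -3.262 3.214 1.571
v -3.831 2.583 2.581
v -1.749 3.017 2.299
v -2.318 2.386 3.309
v -2.573 3.847 2.354
v -3.141 3.215 3.364
v 3.362 -5.111 -4.368
v 2.76 -4.674 -3.065
v 3.304 -3.053 -5.085
v 2.702 -2.616 -3.782
v 4.818 -4.864 -3.778
v 4.216 -4.427 -2.475
v 4.76 -2.806 -4.495
v 4.158 -2.369 -3.192
v 0.683 -1.663 -0.267
v 1.49 -1.818 0.189
v 0.537 -0.677 0.327
v 1.613 -1.598 -0.145
v 1.552 -1.391 -0.503
v 1.318 -1.238 -0.815
v 0.959 -1.169 -1.018
v 0.545 -1.198 -1.072
v 0.159 -1.319 -0.967
v -0.124 -1.508 -0.723
v -0.247 -1.727 -0.389
v -0.185 -1.934 -0.031
v 0.048 -2.087 0.281
v 0.407 -2.156 0.484
v 0.821 -2.128 0.538
v 1.208 -2.007 0.433
f 2 1 4
f 2 4 3
f 4 1 5
f 4 5 3
f 5 1 6
f 5 6 3
f 6 1 7
f 6 7 3
f 7 1 8
f 7 8 3
f 8 1 9
f 8 9 3
f 9 1 10
f 9 10 3
f 10 1 11
f 10 11 3
f 11 1 12
f 11 12 3
f 12 1 13
f 12 13 3
f 13 1 14
f 13 14 3
f 14 1 15
f 14 15 3
f 15 1 2
f 15 2 3
f 16 27 21
f 16 21 17
f 16 17 23
f 16 23 26
f 16 26 27
f 17 21 25
f 21 27 20
f 27 26 18
f 26 23 22
f 23 17 24
f 19 25 20
f 19 20 18
f 19 18 22
f 19 22 24
f 19 24 25
f 20 25 21
f 18 20 27
f 22 18 26
f 24 22 23
f 25 24 17
f 29 31 28
f 32 29 28
f 28 31 30
f 30 32 28
f 29 35 31
f 33 29 32
f 33 35 29
f 31 35 30
f 34 32 30
f 30 35 34
f 34 33 32
f 35 33 34
f 37 39 36
f 40 37 36
f 36 39 38
f 38 40 36
f 37 43 39
f 41 37 40
f 41 43 37
f 39 43 38
f 42 40 38
f 38 43 42
f 42 41 40
f 43 41 42
f 45 44 47
f 45 47 46
f 47 44 48
f 47 48 46
f 48 44 49
f 48 49 46
f 49 44 50
f 49 50 46
f 50 44 51
f 50 51 46
f 51 44 52
f 51 52 46
f 52 44 53
f 52 53 46
f 53 44 54
f 53 54 46
f 54 44 55
f 54 55 46
f 55 44 56
f 55 56 46
f 56 44 57
f 56 57 46
f 57 44 58
f 57 58 46
f 58 44 59
f 58 59 46
f 59 44 45
f 59 45 46



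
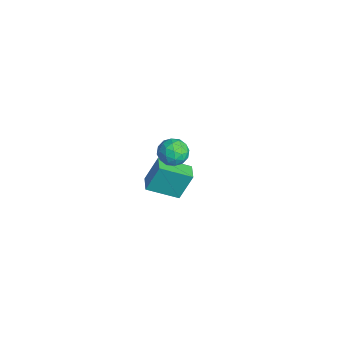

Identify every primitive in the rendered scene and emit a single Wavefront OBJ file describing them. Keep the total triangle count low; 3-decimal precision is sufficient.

v 1.136 -1.137 3.444
v 1.666 -0.392 3.162
v 2.094 -1.368 4.638
v 2.624 -0.623 4.356
v 1.745 -0.479 4.706
v 1.153 -0.337 3.968
v 2.607 -1.423 3.832
v 2.015 -1.281 3.094
v 2.575 -0.569 3.402
v 2.043 0.014 3.942
v 1.717 -1.774 3.858
v 1.185 -1.191 4.398
v 1.317 -0.744 3.198
v 2.443 -1.016 4.602
v 1.927 -0.931 4.807
v 2.238 -0.493 4.642
v 1.015 -0.712 3.672
v 1.327 -0.274 3.506
v 1.374 -0.325 4.414
v 2.433 -1.486 4.294
v 2.745 -1.048 4.128
v 1.522 -1.267 3.158
v 1.833 -0.829 2.993
v 2.386 -1.435 3.386
v 2.163 -0.411 3.174
v 2.726 -0.546 3.875
v 2.716 -1.017 3.567
v 2.368 -0.933 3.134
v 1.85 -0.068 3.491
v 2.413 -0.203 4.193
v 1.897 -0.119 4.398
v 1.549 -0.035 3.965
v 2.384 -0.172 3.632
v 1.347 -1.557 3.607
v 1.91 -1.692 4.309
v 2.211 -1.725 3.835
v 1.863 -1.641 3.402
v 1.034 -1.214 3.925
v 1.597 -1.349 4.626
v 1.392 -0.827 4.666
v 1.044 -0.743 4.233
v 1.376 -1.588 4.168
v -3.26 -0.919 -3.936
v -3.272 -0.045 -2.115
v -2.616 0.969 -4.839
v -2.629 1.844 -3.018
v -2.151 -1.224 -3.782
v -2.164 -0.349 -1.961
v -1.508 0.665 -4.685
v -1.52 1.539 -2.864
f 1 38 17
f 38 12 41
f 17 41 6
f 38 41 17
f 1 17 13
f 17 6 18
f 13 18 2
f 17 18 13
f 1 13 22
f 13 2 23
f 22 23 8
f 13 23 22
f 1 22 34
f 22 8 37
f 34 37 11
f 22 37 34
f 1 34 38
f 34 11 42
f 38 42 12
f 34 42 38
f 2 18 29
f 18 6 32
f 29 32 10
f 18 32 29
f 6 41 19
f 41 12 40
f 19 40 5
f 41 40 19
f 12 42 39
f 42 11 35
f 39 35 3
f 42 35 39
f 11 37 36
f 37 8 24
f 36 24 7
f 37 24 36
f 8 23 28
f 23 2 25
f 28 25 9
f 23 25 28
f 4 30 16
f 30 10 31
f 16 31 5
f 30 31 16
f 4 16 14
f 16 5 15
f 14 15 3
f 16 15 14
f 4 14 21
f 14 3 20
f 21 20 7
f 14 20 21
f 4 21 26
f 21 7 27
f 26 27 9
f 21 27 26
f 4 26 30
f 26 9 33
f 30 33 10
f 26 33 30
f 5 31 19
f 31 10 32
f 19 32 6
f 31 32 19
f 3 15 39
f 15 5 40
f 39 40 12
f 15 40 39
f 7 20 36
f 20 3 35
f 36 35 11
f 20 35 36
f 9 27 28
f 27 7 24
f 28 24 8
f 27 24 28
f 10 33 29
f 33 9 25
f 29 25 2
f 33 25 29
f 44 46 43
f 47 44 43
f 43 46 45
f 45 47 43
f 44 50 46
f 48 44 47
f 48 50 44
f 46 50 45
f 49 47 45
f 45 50 49
f 49 48 47
f 50 48 49



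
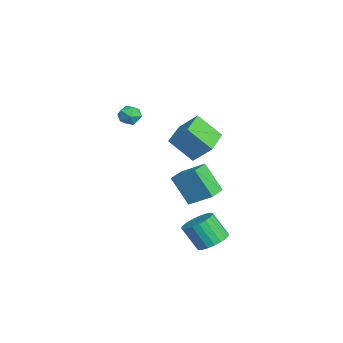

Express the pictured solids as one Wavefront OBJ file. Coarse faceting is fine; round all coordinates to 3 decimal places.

v 4.117 0.296 -2.971
v 4.832 0.555 -2.57
v 4.398 -0.138 -1.348
v 3.683 -0.396 -1.749
v 4.606 0.823 -2.498
v 4.172 0.13 -1.277
v 4.295 0.999 -2.509
v 3.862 0.306 -1.287
v 3.954 1.054 -2.599
v 3.52 0.362 -1.377
v 3.64 0.978 -2.753
v 3.206 0.286 -1.532
v 3.409 0.785 -2.945
v 2.975 0.092 -1.724
v 3.301 0.506 -3.142
v 2.867 -0.187 -1.92
v 3.333 0.192 -3.309
v 2.899 -0.501 -2.087
v 3.501 -0.105 -3.417
v 3.067 -0.798 -2.196
v 3.776 -0.332 -3.449
v 3.342 -1.025 -2.227
v 4.109 -0.45 -3.397
v 3.675 -1.143 -2.176
v 4.444 -0.44 -3.272
v 4.01 -1.133 -2.051
v 4.722 -0.302 -3.095
v 4.288 -0.995 -1.873
v 4.896 -0.06 -2.896
v 4.462 -0.753 -1.675
v 4.935 0.243 -2.711
v 4.501 -0.45 -1.489
v 1.887 0.154 2.258
v 1.467 -0.935 3.411
v 2.347 0.966 3.193
v 1.927 -0.123 4.345
v 3.393 -0.557 2.135
v 2.973 -1.646 3.287
v 3.853 0.255 3.069
v 3.433 -0.834 4.222
v -0.22 -1.088 -0.956
v 0.437 -0.02 -0.135
v -1.158 -0.447 -1.041
v -0.501 0.622 -0.219
v 0.441 -0.322 -2.481
v 1.098 0.747 -1.659
v -0.497 0.32 -2.565
v 0.16 1.388 -1.744
v -3.06 -2.792 2.226
v -2.585 -2.368 1.976
v -2.295 -3.272 2.864
v -1.82 -2.848 2.614
v -2.314 -2.607 3.021
v -2.787 -2.31 2.626
v -2.093 -3.33 2.214
v -2.566 -3.033 1.819
v -1.988 -2.7 1.968
v -2.124 -2.254 2.468
v -2.756 -3.386 2.372
v -2.892 -2.94 2.872
f 2 1 5
f 2 5 3
f 3 5 6
f 3 6 4
f 5 1 7
f 5 7 6
f 6 7 8
f 6 8 4
f 7 1 9
f 7 9 8
f 8 9 10
f 8 10 4
f 9 1 11
f 9 11 10
f 10 11 12
f 10 12 4
f 11 1 13
f 11 13 12
f 12 13 14
f 12 14 4
f 13 1 15
f 13 15 14
f 14 15 16
f 14 16 4
f 15 1 17
f 15 17 16
f 16 17 18
f 16 18 4
f 17 1 19
f 17 19 18
f 18 19 20
f 18 20 4
f 19 1 21
f 19 21 20
f 20 21 22
f 20 22 4
f 21 1 23
f 21 23 22
f 22 23 24
f 22 24 4
f 23 1 25
f 23 25 24
f 24 25 26
f 24 26 4
f 25 1 27
f 25 27 26
f 26 27 28
f 26 28 4
f 27 1 29
f 27 29 28
f 28 29 30
f 28 30 4
f 29 1 31
f 29 31 30
f 30 31 32
f 30 32 4
f 31 1 2
f 31 2 32
f 32 2 3
f 32 3 4
f 34 36 33
f 37 34 33
f 33 36 35
f 35 37 33
f 34 40 36
f 38 34 37
f 38 40 34
f 36 40 35
f 39 37 35
f 35 40 39
f 39 38 37
f 40 38 39
f 42 44 41
f 45 42 41
f 41 44 43
f 43 45 41
f 42 48 44
f 46 42 45
f 46 48 42
f 44 48 43
f 47 45 43
f 43 48 47
f 47 46 45
f 48 46 47
f 49 60 54
f 49 54 50
f 49 50 56
f 49 56 59
f 49 59 60
f 50 54 58
f 54 60 53
f 60 59 51
f 59 56 55
f 56 50 57
f 52 58 53
f 52 53 51
f 52 51 55
f 52 55 57
f 52 57 58
f 53 58 54
f 51 53 60
f 55 51 59
f 57 55 56
f 58 57 50



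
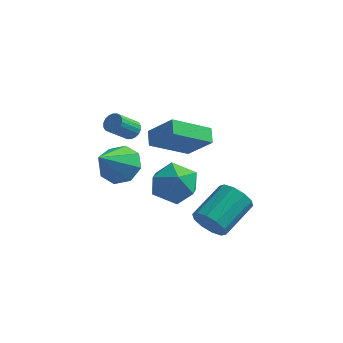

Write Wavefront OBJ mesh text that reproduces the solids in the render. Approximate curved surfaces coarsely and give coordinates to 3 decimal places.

v -0.79 -1.225 -0.478
v -0.445 -0.699 0.518
v -0.335 -2.921 0.262
v 0.01 -2.395 1.258
v -1.132 -2.418 0.968
v -1.413 -1.37 0.511
v 0.633 -2.25 0.269
v 0.352 -1.202 -0.188
v 0.434 -1.332 0.979
v -0.656 -1.436 1.412
v -0.124 -2.184 -0.632
v -1.214 -2.288 -0.199
v 2.233 -4.705 0.431
v 2.719 -5.138 0.978
v 3.293 -3.489 1.775
v 2.807 -3.055 1.229
v 3.008 -5.033 0.552
v 3.582 -3.383 1.349
v 3.001 -4.802 0.08
v 3.575 -3.153 0.877
v 2.7 -4.534 -0.258
v 3.274 -2.885 0.539
v 2.221 -4.332 -0.332
v 2.796 -2.682 0.465
v 1.747 -4.271 -0.115
v 2.321 -2.622 0.682
v 1.458 -4.377 0.311
v 2.032 -2.727 1.108
v 1.465 -4.607 0.783
v 2.039 -2.958 1.58
v 1.766 -4.875 1.121
v 2.34 -3.226 1.918
v 2.244 -5.078 1.195
v 2.819 -3.428 1.992
v -2.308 -3.169 1.955
v -1.301 -3.283 2.077
v -2.632 -4.631 3.265
v -1.606 -2.767 2.577
v -2.322 -2.487 2.713
v -3.029 -2.606 2.405
v -3.314 -3.055 1.833
v -3.009 -3.57 1.333
v -2.293 -3.851 1.197
v -1.586 -3.732 1.505
v 0.322 -2.062 2.578
v -0.918 -3.34 3.593
v 0.035 -1.44 3.01
v -1.205 -2.718 4.025
v 1.485 -2.302 3.695
v 0.245 -3.58 4.71
v 1.198 -1.68 4.127
v -0.042 -2.958 5.142
v -2.385 -1.663 3.185
v -2.139 -1.429 3.565
v -2.649 -2.243 4.396
v -2.895 -2.477 4.015
v -2.335 -1.316 3.555
v -2.845 -2.13 4.386
v -2.542 -1.272 3.472
v -3.052 -2.086 4.303
v -2.717 -1.305 3.332
v -3.227 -2.119 4.162
v -2.827 -1.409 3.163
v -3.337 -2.223 3.993
v -2.849 -1.563 2.998
v -3.359 -2.377 3.828
v -2.779 -1.737 2.87
v -3.289 -2.552 3.7
v -2.631 -1.897 2.804
v -3.141 -2.711 3.635
v -2.435 -2.01 2.814
v -2.945 -2.824 3.645
v -2.228 -2.054 2.897
v -2.738 -2.868 3.728
v -2.053 -2.021 3.038
v -2.563 -2.835 3.868
v -1.943 -1.917 3.207
v -2.453 -2.731 4.037
v -1.921 -1.763 3.372
v -2.431 -2.577 4.202
v -1.991 -1.588 3.5
v -2.501 -2.403 4.33
f 1 12 6
f 1 6 2
f 1 2 8
f 1 8 11
f 1 11 12
f 2 6 10
f 6 12 5
f 12 11 3
f 11 8 7
f 8 2 9
f 4 10 5
f 4 5 3
f 4 3 7
f 4 7 9
f 4 9 10
f 5 10 6
f 3 5 12
f 7 3 11
f 9 7 8
f 10 9 2
f 14 13 17
f 14 17 15
f 15 17 18
f 15 18 16
f 17 13 19
f 17 19 18
f 18 19 20
f 18 20 16
f 19 13 21
f 19 21 20
f 20 21 22
f 20 22 16
f 21 13 23
f 21 23 22
f 22 23 24
f 22 24 16
f 23 13 25
f 23 25 24
f 24 25 26
f 24 26 16
f 25 13 27
f 25 27 26
f 26 27 28
f 26 28 16
f 27 13 29
f 27 29 28
f 28 29 30
f 28 30 16
f 29 13 31
f 29 31 30
f 30 31 32
f 30 32 16
f 31 13 33
f 31 33 32
f 32 33 34
f 32 34 16
f 33 13 14
f 33 14 34
f 34 14 15
f 34 15 16
f 36 35 38
f 36 38 37
f 38 35 39
f 38 39 37
f 39 35 40
f 39 40 37
f 40 35 41
f 40 41 37
f 41 35 42
f 41 42 37
f 42 35 43
f 42 43 37
f 43 35 44
f 43 44 37
f 44 35 36
f 44 36 37
f 46 48 45
f 49 46 45
f 45 48 47
f 47 49 45
f 46 52 48
f 50 46 49
f 50 52 46
f 48 52 47
f 51 49 47
f 47 52 51
f 51 50 49
f 52 50 51
f 54 53 57
f 54 57 55
f 55 57 58
f 55 58 56
f 57 53 59
f 57 59 58
f 58 59 60
f 58 60 56
f 59 53 61
f 59 61 60
f 60 61 62
f 60 62 56
f 61 53 63
f 61 63 62
f 62 63 64
f 62 64 56
f 63 53 65
f 63 65 64
f 64 65 66
f 64 66 56
f 65 53 67
f 65 67 66
f 66 67 68
f 66 68 56
f 67 53 69
f 67 69 68
f 68 69 70
f 68 70 56
f 69 53 71
f 69 71 70
f 70 71 72
f 70 72 56
f 71 53 73
f 71 73 72
f 72 73 74
f 72 74 56
f 73 53 75
f 73 75 74
f 74 75 76
f 74 76 56
f 75 53 77
f 75 77 76
f 76 77 78
f 76 78 56
f 77 53 79
f 77 79 78
f 78 79 80
f 78 80 56
f 79 53 81
f 79 81 80
f 80 81 82
f 80 82 56
f 81 53 54
f 81 54 82
f 82 54 55
f 82 55 56



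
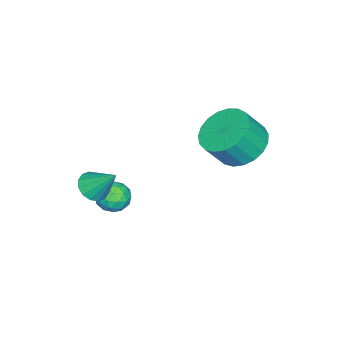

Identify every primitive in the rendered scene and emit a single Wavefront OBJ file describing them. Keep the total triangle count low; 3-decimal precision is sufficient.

v -2.214 4.194 2.505
v -1.481 3.894 1.961
v -0.974 3.446 2.891
v -1.706 3.746 3.435
v -1.36 4.258 2.07
v -0.853 3.81 3
v -1.386 4.611 2.255
v -0.879 4.164 3.185
v -1.555 4.892 2.482
v -1.048 4.445 3.412
v -1.838 5.052 2.714
v -1.331 4.605 3.644
v -2.186 5.064 2.909
v -1.679 4.617 3.839
v -2.539 4.925 3.034
v -2.032 4.478 3.965
v -2.835 4.66 3.068
v -2.328 4.213 3.999
v -3.024 4.314 3.005
v -2.517 3.867 3.935
v -3.073 3.948 2.855
v -2.566 3.5 3.785
v -2.973 3.623 2.645
v -2.466 3.176 3.575
v -2.742 3.398 2.41
v -2.235 2.95 3.34
v -2.419 3.31 2.192
v -1.912 2.862 3.122
v -2.061 3.375 2.028
v -1.554 2.927 2.958
v -1.73 3.581 1.946
v -1.222 3.134 2.876
v 0.349 0.159 0.859
v 0.597 -0.257 1.213
v 0.451 1.041 1.821
v 0.836 -0.123 1.066
v 0.945 0.085 0.863
v 0.893 0.314 0.659
v 0.696 0.501 0.508
v 0.406 0.596 0.452
v 0.101 0.574 0.504
v -0.138 0.441 0.651
v -0.246 0.232 0.854
v -0.195 0.004 1.058
v 0.002 -0.183 1.209
v 0.292 -0.279 1.265
v -0.684 0.804 -0.648
v -0.07 0.626 -0.599
v -0.93 0.174 0.139
v -0.316 -0.004 0.188
v -0.491 0.591 0.349
v -0.339 0.981 -0.137
v -0.661 -0.181 -0.323
v -0.509 0.209 -0.809
v -0.056 0.017 -0.398
v 0.049 0.494 0.018
v -1.049 0.306 -0.478
v -0.944 0.783 -0.062
v -0.355 0.77 -0.692
v -0.645 0.03 0.232
v -0.748 0.38 0.327
v -0.387 0.275 0.356
v -0.513 0.979 -0.421
v -0.152 0.874 -0.392
v -0.4 0.854 0.165
v -0.848 -0.074 -0.068
v -0.487 -0.179 -0.039
v -0.613 0.525 -0.816
v -0.252 0.42 -0.787
v -0.6 -0.054 -0.625
v 0.014 0.308 -0.545
v -0.131 -0.063 -0.083
v -0.334 -0.167 -0.383
v -0.244 0.062 -0.669
v 0.076 0.588 -0.301
v -0.069 0.218 0.161
v -0.172 0.568 0.256
v -0.082 0.797 -0.03
v 0.084 0.23 -0.183
v -0.931 0.582 -0.621
v -1.076 0.212 -0.159
v -0.918 0.003 -0.43
v -0.828 0.232 -0.716
v -0.869 0.863 -0.377
v -1.014 0.492 0.085
v -0.756 0.738 0.209
v -0.666 0.967 -0.077
v -1.084 0.57 -0.277
f 2 1 5
f 2 5 3
f 3 5 6
f 3 6 4
f 5 1 7
f 5 7 6
f 6 7 8
f 6 8 4
f 7 1 9
f 7 9 8
f 8 9 10
f 8 10 4
f 9 1 11
f 9 11 10
f 10 11 12
f 10 12 4
f 11 1 13
f 11 13 12
f 12 13 14
f 12 14 4
f 13 1 15
f 13 15 14
f 14 15 16
f 14 16 4
f 15 1 17
f 15 17 16
f 16 17 18
f 16 18 4
f 17 1 19
f 17 19 18
f 18 19 20
f 18 20 4
f 19 1 21
f 19 21 20
f 20 21 22
f 20 22 4
f 21 1 23
f 21 23 22
f 22 23 24
f 22 24 4
f 23 1 25
f 23 25 24
f 24 25 26
f 24 26 4
f 25 1 27
f 25 27 26
f 26 27 28
f 26 28 4
f 27 1 29
f 27 29 28
f 28 29 30
f 28 30 4
f 29 1 31
f 29 31 30
f 30 31 32
f 30 32 4
f 31 1 2
f 31 2 32
f 32 2 3
f 32 3 4
f 34 33 36
f 34 36 35
f 36 33 37
f 36 37 35
f 37 33 38
f 37 38 35
f 38 33 39
f 38 39 35
f 39 33 40
f 39 40 35
f 40 33 41
f 40 41 35
f 41 33 42
f 41 42 35
f 42 33 43
f 42 43 35
f 43 33 44
f 43 44 35
f 44 33 45
f 44 45 35
f 45 33 46
f 45 46 35
f 46 33 34
f 46 34 35
f 47 84 63
f 84 58 87
f 63 87 52
f 84 87 63
f 47 63 59
f 63 52 64
f 59 64 48
f 63 64 59
f 47 59 68
f 59 48 69
f 68 69 54
f 59 69 68
f 47 68 80
f 68 54 83
f 80 83 57
f 68 83 80
f 47 80 84
f 80 57 88
f 84 88 58
f 80 88 84
f 48 64 75
f 64 52 78
f 75 78 56
f 64 78 75
f 52 87 65
f 87 58 86
f 65 86 51
f 87 86 65
f 58 88 85
f 88 57 81
f 85 81 49
f 88 81 85
f 57 83 82
f 83 54 70
f 82 70 53
f 83 70 82
f 54 69 74
f 69 48 71
f 74 71 55
f 69 71 74
f 50 76 62
f 76 56 77
f 62 77 51
f 76 77 62
f 50 62 60
f 62 51 61
f 60 61 49
f 62 61 60
f 50 60 67
f 60 49 66
f 67 66 53
f 60 66 67
f 50 67 72
f 67 53 73
f 72 73 55
f 67 73 72
f 50 72 76
f 72 55 79
f 76 79 56
f 72 79 76
f 51 77 65
f 77 56 78
f 65 78 52
f 77 78 65
f 49 61 85
f 61 51 86
f 85 86 58
f 61 86 85
f 53 66 82
f 66 49 81
f 82 81 57
f 66 81 82
f 55 73 74
f 73 53 70
f 74 70 54
f 73 70 74
f 56 79 75
f 79 55 71
f 75 71 48
f 79 71 75



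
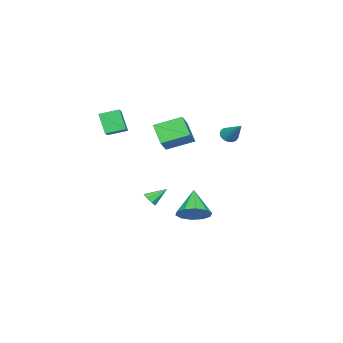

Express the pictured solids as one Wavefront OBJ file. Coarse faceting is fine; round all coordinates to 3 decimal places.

v -0.857 -2.31 -4.155
v -0.419 -1.914 -4.164
v -1.563 -1.51 -3.345
v -0.72 -1.846 -4.494
v -1.101 -2.05 -4.625
v -1.339 -2.406 -4.481
v -1.294 -2.705 -4.146
v -0.993 -2.773 -3.817
v -0.612 -2.57 -3.686
v -0.374 -2.214 -3.829
v -0.313 0.981 -4.524
v 0.443 0.265 -4.203
v -1.547 0.319 -3.096
v 0.537 0.836 -3.857
v 0.306 1.462 -3.766
v -0.162 1.905 -3.965
v -0.687 1.995 -4.377
v -1.07 1.697 -4.845
v -1.163 1.127 -5.191
v -0.932 0.501 -5.282
v -0.465 0.058 -5.083
v 0.061 -0.032 -4.671
v -0.779 3.037 2.061
v -0.255 2.771 2.009
v -0.101 4.163 3.139
v -0.252 2.965 1.805
v -0.371 3.176 1.659
v -0.583 3.355 1.605
v -0.839 3.461 1.656
v -1.082 3.47 1.799
v -1.256 3.379 2.003
v -1.32 3.21 2.22
v -1.26 3.001 2.401
v -1.09 2.801 2.503
v -0.849 2.654 2.505
v -0.591 2.595 2.405
v -0.377 2.637 2.226
v 2.771 -1.63 2.672
v 2.41 -2.278 3.976
v 3.649 -1.233 3.113
v 3.288 -1.881 4.417
v 3.392 -2.639 2.343
v 3.031 -3.287 3.647
v 4.27 -2.242 2.784
v 3.909 -2.89 4.088
v -1.932 0.193 0.748
v -2.593 -0.688 1.867
v -0.79 0.477 1.645
v -1.451 -0.404 2.764
v -1.049 -1.296 0.096
v -1.71 -2.177 1.215
v 0.093 -1.012 0.993
v -0.568 -1.893 2.112
f 2 1 4
f 2 4 3
f 4 1 5
f 4 5 3
f 5 1 6
f 5 6 3
f 6 1 7
f 6 7 3
f 7 1 8
f 7 8 3
f 8 1 9
f 8 9 3
f 9 1 10
f 9 10 3
f 10 1 2
f 10 2 3
f 12 11 14
f 12 14 13
f 14 11 15
f 14 15 13
f 15 11 16
f 15 16 13
f 16 11 17
f 16 17 13
f 17 11 18
f 17 18 13
f 18 11 19
f 18 19 13
f 19 11 20
f 19 20 13
f 20 11 21
f 20 21 13
f 21 11 22
f 21 22 13
f 22 11 12
f 22 12 13
f 24 23 26
f 24 26 25
f 26 23 27
f 26 27 25
f 27 23 28
f 27 28 25
f 28 23 29
f 28 29 25
f 29 23 30
f 29 30 25
f 30 23 31
f 30 31 25
f 31 23 32
f 31 32 25
f 32 23 33
f 32 33 25
f 33 23 34
f 33 34 25
f 34 23 35
f 34 35 25
f 35 23 36
f 35 36 25
f 36 23 37
f 36 37 25
f 37 23 24
f 37 24 25
f 39 41 38
f 42 39 38
f 38 41 40
f 40 42 38
f 39 45 41
f 43 39 42
f 43 45 39
f 41 45 40
f 44 42 40
f 40 45 44
f 44 43 42
f 45 43 44
f 47 49 46
f 50 47 46
f 46 49 48
f 48 50 46
f 47 53 49
f 51 47 50
f 51 53 47
f 49 53 48
f 52 50 48
f 48 53 52
f 52 51 50
f 53 51 52



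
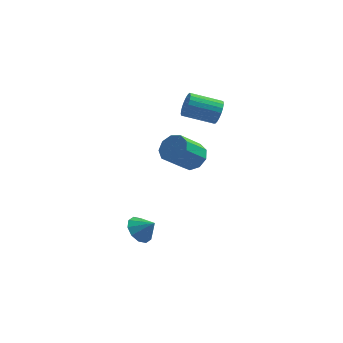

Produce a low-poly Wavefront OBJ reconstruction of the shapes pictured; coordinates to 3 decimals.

v 1.851 -0.587 0.189
v 2.689 -1.098 0.426
v 1.647 -2.145 1.848
v 0.809 -1.633 1.611
v 2.643 -0.527 0.813
v 1.602 -1.574 2.235
v 2.226 0.016 0.907
v 1.185 -1.031 2.33
v 1.634 0.277 0.666
v 0.593 -0.77 2.088
v 1.143 0.134 0.201
v 0.102 -0.913 1.623
v 0.983 -0.346 -0.269
v -0.058 -1.393 1.153
v 1.229 -0.939 -0.525
v 0.188 -1.985 0.897
v 1.766 -1.367 -0.447
v 0.725 -2.413 0.975
v 2.342 -1.43 -0.071
v 1.301 -2.476 1.351
v -0.901 -3.508 -4.412
v -0.229 -3.583 -5.148
v 0.001 -3.692 -3.568
v -0.263 -2.989 -4.981
v -0.542 -2.593 -4.597
v -0.957 -2.546 -4.142
v -1.352 -2.867 -3.791
v -1.574 -3.432 -3.676
v -1.54 -4.026 -3.843
v -1.261 -4.422 -4.227
v -0.845 -4.469 -4.682
v -0.451 -4.149 -5.034
v 3.191 0.938 3.147
v 3.479 0.498 3.828
v 1.557 0.302 4.513
v 1.269 0.742 3.833
v 3.487 0.834 3.948
v 1.565 0.639 4.634
v 3.445 1.189 3.93
v 1.523 0.993 4.615
v 3.358 1.5 3.776
v 1.436 1.304 4.462
v 3.243 1.714 3.514
v 1.321 1.518 4.199
v 3.118 1.794 3.188
v 1.196 1.598 3.874
v 3.007 1.726 2.855
v 1.085 1.53 3.541
v 2.927 1.521 2.573
v 1.005 1.325 3.259
v 2.893 1.216 2.39
v 0.971 1.02 3.076
v 2.91 0.862 2.338
v 0.988 0.667 3.024
v 2.976 0.522 2.426
v 1.054 0.326 3.111
v 3.079 0.254 2.638
v 1.157 0.058 3.324
v 3.202 0.104 2.939
v 1.28 -0.092 3.624
v 3.322 0.098 3.275
v 1.4 -0.098 3.961
v 3.42 0.237 3.59
v 1.498 0.041 4.275
f 2 1 5
f 2 5 3
f 3 5 6
f 3 6 4
f 5 1 7
f 5 7 6
f 6 7 8
f 6 8 4
f 7 1 9
f 7 9 8
f 8 9 10
f 8 10 4
f 9 1 11
f 9 11 10
f 10 11 12
f 10 12 4
f 11 1 13
f 11 13 12
f 12 13 14
f 12 14 4
f 13 1 15
f 13 15 14
f 14 15 16
f 14 16 4
f 15 1 17
f 15 17 16
f 16 17 18
f 16 18 4
f 17 1 19
f 17 19 18
f 18 19 20
f 18 20 4
f 19 1 2
f 19 2 20
f 20 2 3
f 20 3 4
f 22 21 24
f 22 24 23
f 24 21 25
f 24 25 23
f 25 21 26
f 25 26 23
f 26 21 27
f 26 27 23
f 27 21 28
f 27 28 23
f 28 21 29
f 28 29 23
f 29 21 30
f 29 30 23
f 30 21 31
f 30 31 23
f 31 21 32
f 31 32 23
f 32 21 22
f 32 22 23
f 34 33 37
f 34 37 35
f 35 37 38
f 35 38 36
f 37 33 39
f 37 39 38
f 38 39 40
f 38 40 36
f 39 33 41
f 39 41 40
f 40 41 42
f 40 42 36
f 41 33 43
f 41 43 42
f 42 43 44
f 42 44 36
f 43 33 45
f 43 45 44
f 44 45 46
f 44 46 36
f 45 33 47
f 45 47 46
f 46 47 48
f 46 48 36
f 47 33 49
f 47 49 48
f 48 49 50
f 48 50 36
f 49 33 51
f 49 51 50
f 50 51 52
f 50 52 36
f 51 33 53
f 51 53 52
f 52 53 54
f 52 54 36
f 53 33 55
f 53 55 54
f 54 55 56
f 54 56 36
f 55 33 57
f 55 57 56
f 56 57 58
f 56 58 36
f 57 33 59
f 57 59 58
f 58 59 60
f 58 60 36
f 59 33 61
f 59 61 60
f 60 61 62
f 60 62 36
f 61 33 63
f 61 63 62
f 62 63 64
f 62 64 36
f 63 33 34
f 63 34 64
f 64 34 35
f 64 35 36



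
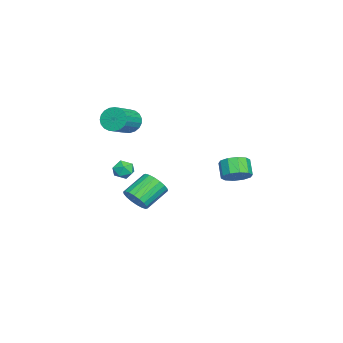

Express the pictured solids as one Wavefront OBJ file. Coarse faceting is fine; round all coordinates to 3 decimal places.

v 0.641 -2.473 -0.145
v 1.183 -2.032 0.086
v 1.417 -3.068 -0.826
v 1.959 -2.627 -0.595
v 1.65 -3.106 -0.129
v 1.171 -2.739 0.292
v 1.429 -2.361 -1.032
v 0.95 -1.994 -0.611
v 1.67 -1.963 -0.462
v 1.806 -2.423 0.096
v 0.794 -2.677 -0.836
v 0.93 -3.137 -0.278
v -3.567 -3.32 1.421
v -3.103 -2.814 0.824
v -1.488 -3.355 1.621
v -1.953 -3.86 2.219
v -3.16 -2.569 1.107
v -1.546 -3.11 1.904
v -3.288 -2.454 1.444
v -1.674 -2.995 2.241
v -3.464 -2.488 1.777
v -1.85 -3.029 2.574
v -3.658 -2.666 2.049
v -2.044 -3.207 2.846
v -3.836 -2.958 2.212
v -2.222 -3.499 3.009
v -3.968 -3.311 2.238
v -2.353 -3.852 3.036
v -4.03 -3.667 2.124
v -2.416 -4.208 2.921
v -4.013 -3.962 1.888
v -2.398 -4.503 2.685
v -3.918 -4.146 1.571
v -2.303 -4.687 2.368
v -3.763 -4.187 1.228
v -2.148 -4.728 2.025
v -3.573 -4.078 0.919
v -1.959 -4.619 1.716
v -3.383 -3.838 0.697
v -1.769 -4.379 1.494
v -3.225 -3.509 0.6
v -1.61 -4.05 1.397
v -3.126 -3.146 0.645
v -1.511 -3.687 1.442
v 2.042 4.127 0.006
v 2.546 3.418 0.236
v 1.782 3.144 1.065
v 1.278 3.853 0.834
v 2.716 3.854 0.537
v 1.952 3.58 1.365
v 2.628 4.394 0.634
v 1.864 4.121 1.463
v 2.317 4.833 0.492
v 1.552 4.559 1.32
v 1.9 5.001 0.164
v 1.136 4.728 0.992
v 1.538 4.836 -0.225
v 0.774 4.562 0.604
v 1.368 4.4 -0.525
v 0.604 4.126 0.303
v 1.456 3.859 -0.623
v 0.692 3.586 0.206
v 1.768 3.421 -0.48
v 1.003 3.147 0.348
v 2.184 3.252 -0.152
v 1.42 2.979 0.676
v -0.811 -2.333 -3.835
v -0.149 -1.666 -3.699
v -1.346 -0.68 -2.709
v -2.009 -1.347 -2.845
v -0.339 -1.539 -4.055
v -1.536 -0.553 -3.065
v -0.622 -1.569 -4.367
v -1.819 -0.583 -3.377
v -0.943 -1.751 -4.574
v -2.14 -0.765 -3.584
v -1.238 -2.048 -4.635
v -2.435 -1.061 -3.645
v -1.448 -2.401 -4.537
v -2.645 -1.415 -3.547
v -1.532 -2.741 -4.3
v -2.729 -1.755 -3.31
v -1.474 -3 -3.971
v -2.671 -2.014 -2.981
v -1.284 -3.127 -3.615
v -2.481 -2.141 -2.625
v -1.001 -3.097 -3.303
v -2.198 -2.111 -2.313
v -0.68 -2.915 -3.096
v -1.877 -1.929 -2.106
v -0.385 -2.619 -3.035
v -1.582 -1.632 -2.045
v -0.175 -2.265 -3.133
v -1.372 -1.279 -2.143
v -0.091 -1.925 -3.37
v -1.288 -0.939 -2.38
f 1 12 6
f 1 6 2
f 1 2 8
f 1 8 11
f 1 11 12
f 2 6 10
f 6 12 5
f 12 11 3
f 11 8 7
f 8 2 9
f 4 10 5
f 4 5 3
f 4 3 7
f 4 7 9
f 4 9 10
f 5 10 6
f 3 5 12
f 7 3 11
f 9 7 8
f 10 9 2
f 14 13 17
f 14 17 15
f 15 17 18
f 15 18 16
f 17 13 19
f 17 19 18
f 18 19 20
f 18 20 16
f 19 13 21
f 19 21 20
f 20 21 22
f 20 22 16
f 21 13 23
f 21 23 22
f 22 23 24
f 22 24 16
f 23 13 25
f 23 25 24
f 24 25 26
f 24 26 16
f 25 13 27
f 25 27 26
f 26 27 28
f 26 28 16
f 27 13 29
f 27 29 28
f 28 29 30
f 28 30 16
f 29 13 31
f 29 31 30
f 30 31 32
f 30 32 16
f 31 13 33
f 31 33 32
f 32 33 34
f 32 34 16
f 33 13 35
f 33 35 34
f 34 35 36
f 34 36 16
f 35 13 37
f 35 37 36
f 36 37 38
f 36 38 16
f 37 13 39
f 37 39 38
f 38 39 40
f 38 40 16
f 39 13 41
f 39 41 40
f 40 41 42
f 40 42 16
f 41 13 43
f 41 43 42
f 42 43 44
f 42 44 16
f 43 13 14
f 43 14 44
f 44 14 15
f 44 15 16
f 46 45 49
f 46 49 47
f 47 49 50
f 47 50 48
f 49 45 51
f 49 51 50
f 50 51 52
f 50 52 48
f 51 45 53
f 51 53 52
f 52 53 54
f 52 54 48
f 53 45 55
f 53 55 54
f 54 55 56
f 54 56 48
f 55 45 57
f 55 57 56
f 56 57 58
f 56 58 48
f 57 45 59
f 57 59 58
f 58 59 60
f 58 60 48
f 59 45 61
f 59 61 60
f 60 61 62
f 60 62 48
f 61 45 63
f 61 63 62
f 62 63 64
f 62 64 48
f 63 45 65
f 63 65 64
f 64 65 66
f 64 66 48
f 65 45 46
f 65 46 66
f 66 46 47
f 66 47 48
f 68 67 71
f 68 71 69
f 69 71 72
f 69 72 70
f 71 67 73
f 71 73 72
f 72 73 74
f 72 74 70
f 73 67 75
f 73 75 74
f 74 75 76
f 74 76 70
f 75 67 77
f 75 77 76
f 76 77 78
f 76 78 70
f 77 67 79
f 77 79 78
f 78 79 80
f 78 80 70
f 79 67 81
f 79 81 80
f 80 81 82
f 80 82 70
f 81 67 83
f 81 83 82
f 82 83 84
f 82 84 70
f 83 67 85
f 83 85 84
f 84 85 86
f 84 86 70
f 85 67 87
f 85 87 86
f 86 87 88
f 86 88 70
f 87 67 89
f 87 89 88
f 88 89 90
f 88 90 70
f 89 67 91
f 89 91 90
f 90 91 92
f 90 92 70
f 91 67 93
f 91 93 92
f 92 93 94
f 92 94 70
f 93 67 95
f 93 95 94
f 94 95 96
f 94 96 70
f 95 67 68
f 95 68 96
f 96 68 69
f 96 69 70

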